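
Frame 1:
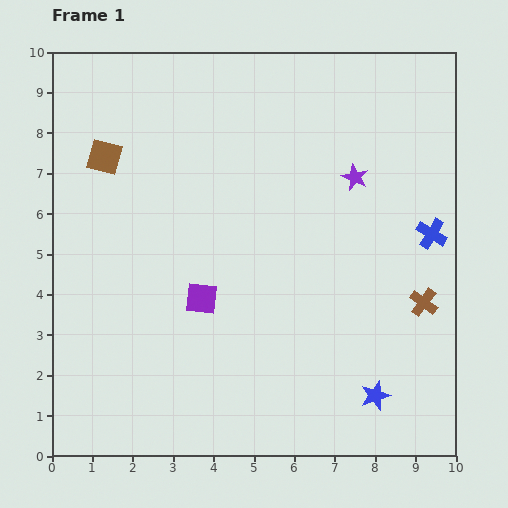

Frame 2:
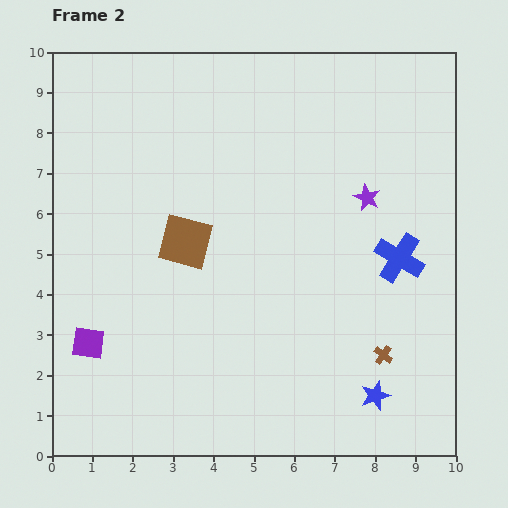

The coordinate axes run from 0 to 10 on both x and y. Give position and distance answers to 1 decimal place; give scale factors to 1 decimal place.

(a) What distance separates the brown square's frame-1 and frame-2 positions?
2.9

The brown square moved from (1.3, 7.4) to (3.3, 5.3), a distance of √(2.0² + 2.1²) ≈ 2.9.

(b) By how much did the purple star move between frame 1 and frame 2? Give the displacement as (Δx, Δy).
(0.3, -0.5)

The purple star was at (7.5, 6.9) in frame 1 and (7.8, 6.4) in frame 2.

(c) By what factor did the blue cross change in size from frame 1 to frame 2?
1.6×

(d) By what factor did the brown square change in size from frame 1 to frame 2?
1.5×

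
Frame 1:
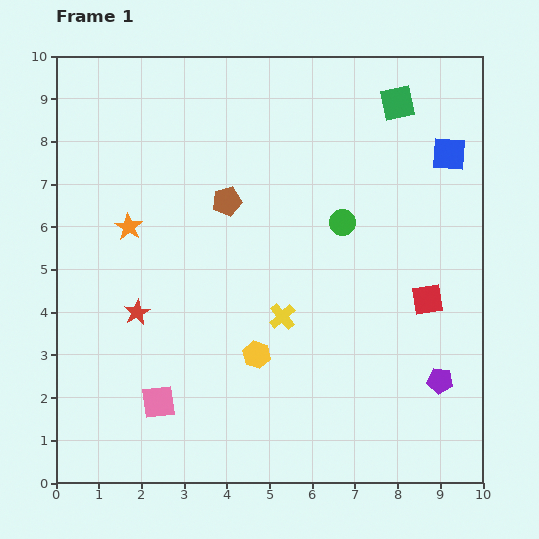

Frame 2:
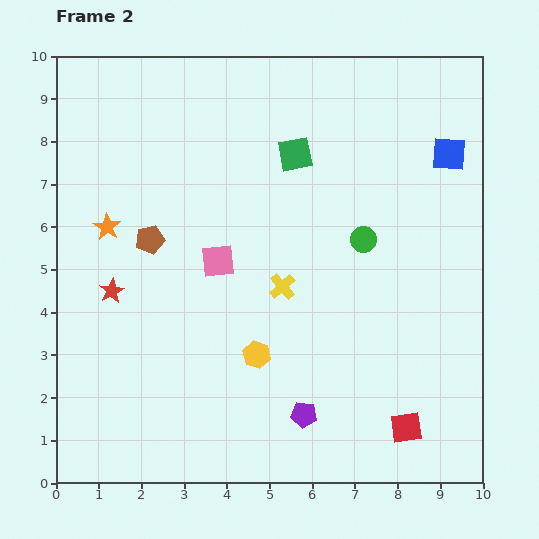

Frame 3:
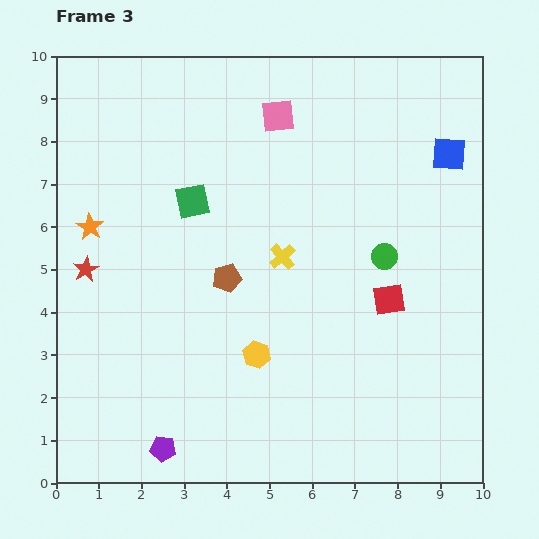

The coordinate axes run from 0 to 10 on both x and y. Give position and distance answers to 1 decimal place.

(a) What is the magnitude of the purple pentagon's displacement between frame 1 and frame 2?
3.3

The purple pentagon moved from (9.0, 2.4) to (5.8, 1.6), a distance of √(3.2² + 0.8²) ≈ 3.3.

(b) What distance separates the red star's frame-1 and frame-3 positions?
1.6

The red star moved from (1.9, 4.0) to (0.7, 5.0), a distance of √(1.2² + 1.0²) ≈ 1.6.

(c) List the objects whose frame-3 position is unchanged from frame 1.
the yellow hexagon, the blue square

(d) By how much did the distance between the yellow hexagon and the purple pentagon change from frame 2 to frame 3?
+1.3

Distance in frame 2: 1.8. Distance in frame 3: 3.1.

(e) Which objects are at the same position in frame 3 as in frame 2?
the yellow hexagon, the blue square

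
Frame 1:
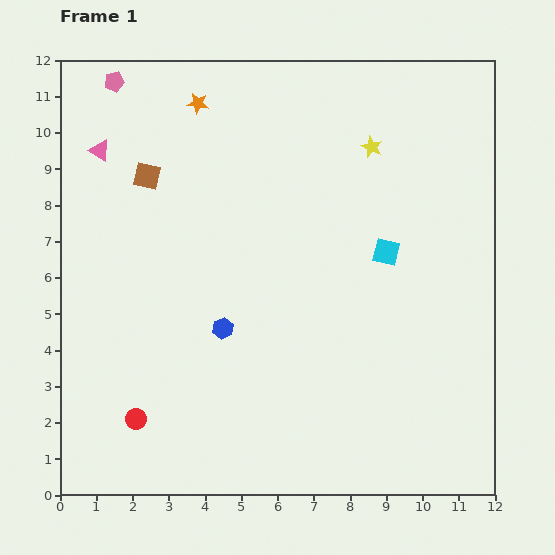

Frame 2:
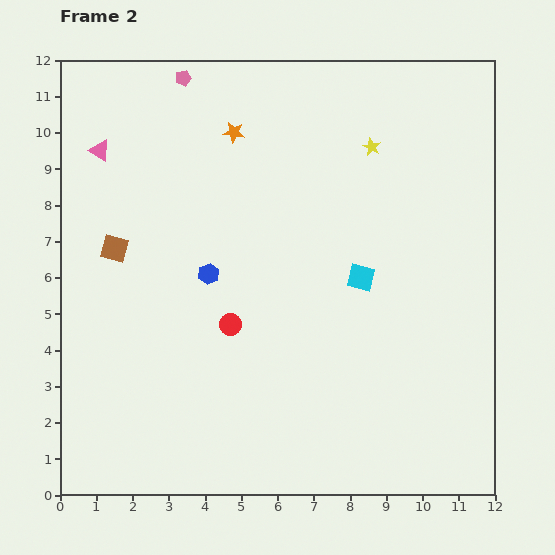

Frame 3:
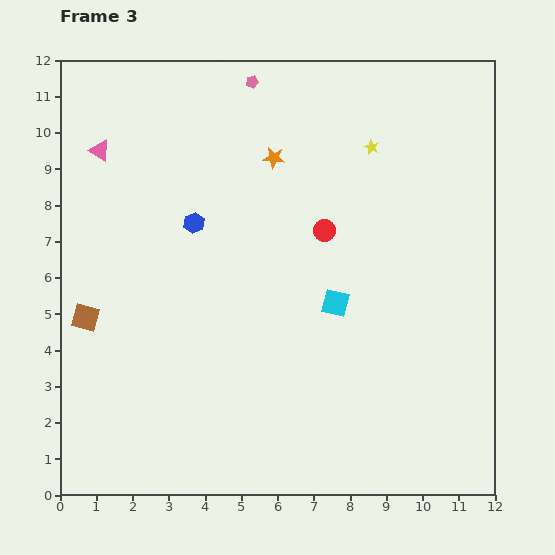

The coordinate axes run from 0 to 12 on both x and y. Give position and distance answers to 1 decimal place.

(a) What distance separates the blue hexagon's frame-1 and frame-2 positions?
1.6

The blue hexagon moved from (4.5, 4.6) to (4.1, 6.1), a distance of √(0.4² + 1.5²) ≈ 1.6.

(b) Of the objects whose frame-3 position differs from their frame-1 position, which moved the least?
the cyan square

(moved 2.0)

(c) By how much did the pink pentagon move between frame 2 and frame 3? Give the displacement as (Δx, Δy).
(1.9, -0.1)

The pink pentagon was at (3.4, 11.5) in frame 2 and (5.3, 11.4) in frame 3.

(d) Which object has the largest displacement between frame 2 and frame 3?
the red circle

(moved 3.7; next 2.1)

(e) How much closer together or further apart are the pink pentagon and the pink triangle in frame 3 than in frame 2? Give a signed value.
+1.6

Distance in frame 2: 3.0. Distance in frame 3: 4.6.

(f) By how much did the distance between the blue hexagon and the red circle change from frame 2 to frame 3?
+2.1

Distance in frame 2: 1.5. Distance in frame 3: 3.6.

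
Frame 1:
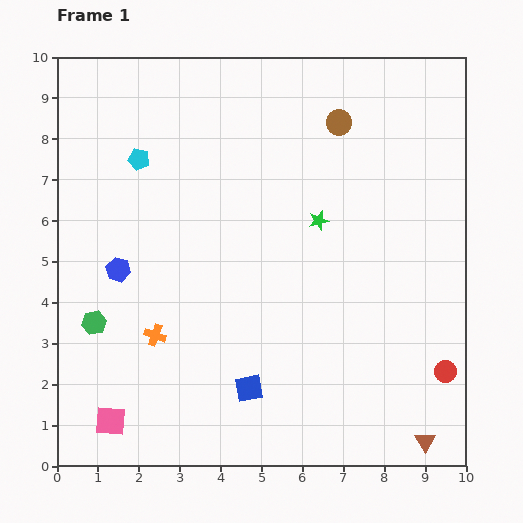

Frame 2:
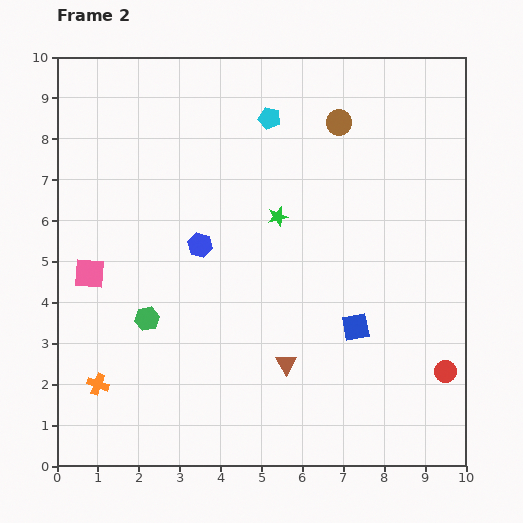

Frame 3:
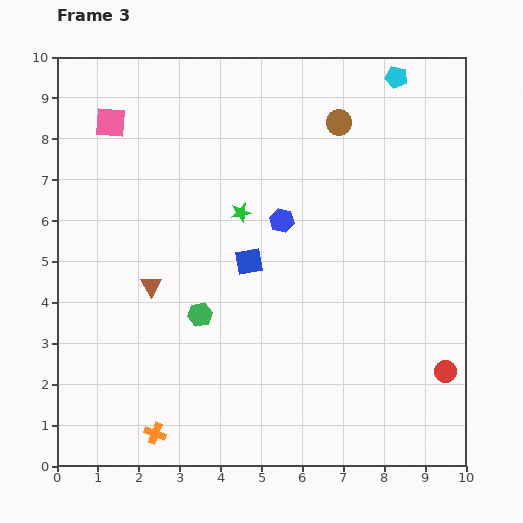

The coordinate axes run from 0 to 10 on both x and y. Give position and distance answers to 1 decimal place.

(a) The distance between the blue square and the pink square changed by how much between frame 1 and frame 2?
+3.1

Distance in frame 1: 3.5. Distance in frame 2: 6.6.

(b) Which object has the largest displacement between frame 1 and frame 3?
the brown triangle

(moved 7.7; next 7.3)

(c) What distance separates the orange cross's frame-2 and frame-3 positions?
1.8

The orange cross moved from (1.0, 2.0) to (2.4, 0.8), a distance of √(1.4² + 1.2²) ≈ 1.8.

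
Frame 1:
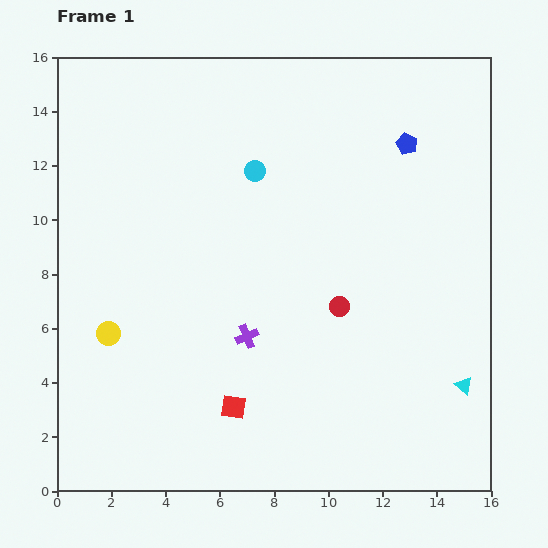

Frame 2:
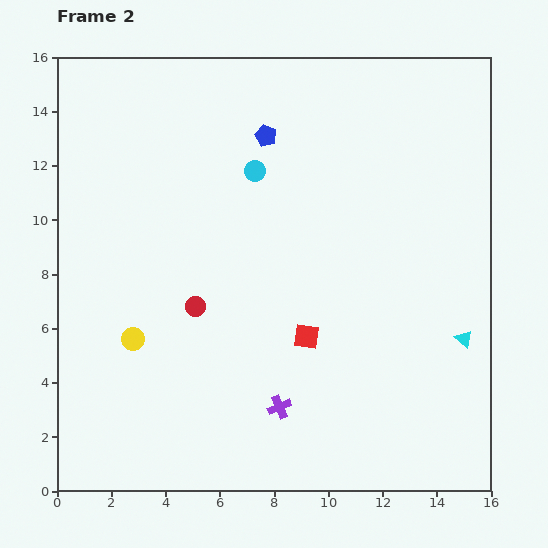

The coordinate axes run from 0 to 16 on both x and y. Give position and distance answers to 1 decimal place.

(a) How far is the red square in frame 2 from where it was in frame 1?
3.7

The red square moved from (6.5, 3.1) to (9.2, 5.7), a distance of √(2.7² + 2.6²) ≈ 3.7.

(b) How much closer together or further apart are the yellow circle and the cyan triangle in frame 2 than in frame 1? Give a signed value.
-1.0

Distance in frame 1: 13.2. Distance in frame 2: 12.2.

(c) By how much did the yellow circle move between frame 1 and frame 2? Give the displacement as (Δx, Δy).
(0.9, -0.2)

The yellow circle was at (1.9, 5.8) in frame 1 and (2.8, 5.6) in frame 2.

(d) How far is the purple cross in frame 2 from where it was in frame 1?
2.9

The purple cross moved from (7.0, 5.7) to (8.2, 3.1), a distance of √(1.2² + 2.6²) ≈ 2.9.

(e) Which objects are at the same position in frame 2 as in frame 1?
the cyan circle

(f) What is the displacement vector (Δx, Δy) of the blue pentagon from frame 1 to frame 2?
(-5.2, 0.3)

The blue pentagon was at (12.9, 12.8) in frame 1 and (7.7, 13.1) in frame 2.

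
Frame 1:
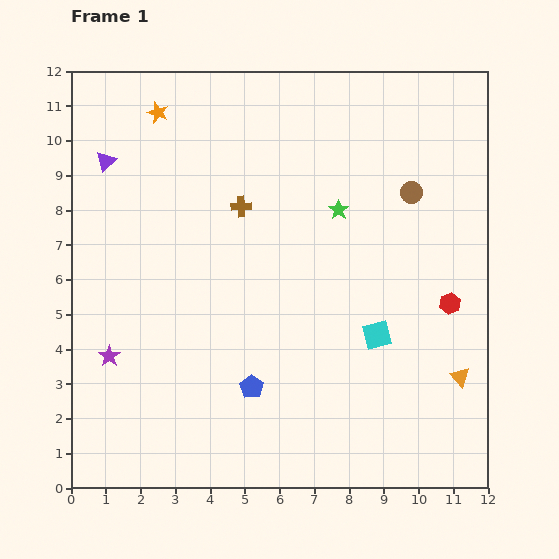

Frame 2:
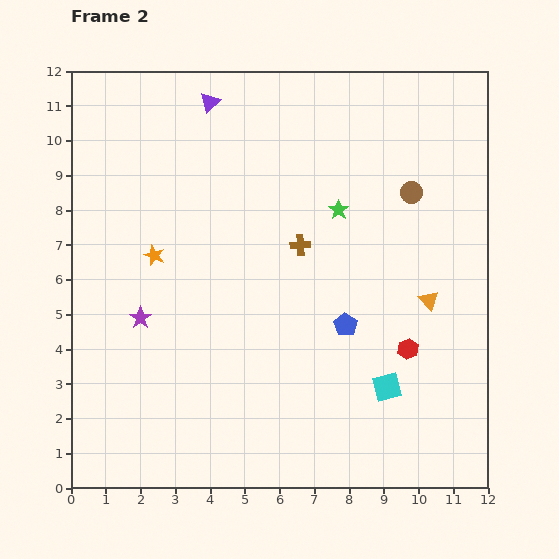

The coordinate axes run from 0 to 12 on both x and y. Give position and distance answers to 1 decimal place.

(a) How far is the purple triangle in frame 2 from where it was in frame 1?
3.4

The purple triangle moved from (1.0, 9.4) to (4.0, 11.1), a distance of √(3.0² + 1.7²) ≈ 3.4.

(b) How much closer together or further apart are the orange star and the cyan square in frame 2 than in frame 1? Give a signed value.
-1.3

Distance in frame 1: 9.0. Distance in frame 2: 7.7.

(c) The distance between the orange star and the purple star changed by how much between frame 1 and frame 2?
-5.3

Distance in frame 1: 7.1. Distance in frame 2: 1.8.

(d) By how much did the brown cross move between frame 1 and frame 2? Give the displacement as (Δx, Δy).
(1.7, -1.1)

The brown cross was at (4.9, 8.1) in frame 1 and (6.6, 7.0) in frame 2.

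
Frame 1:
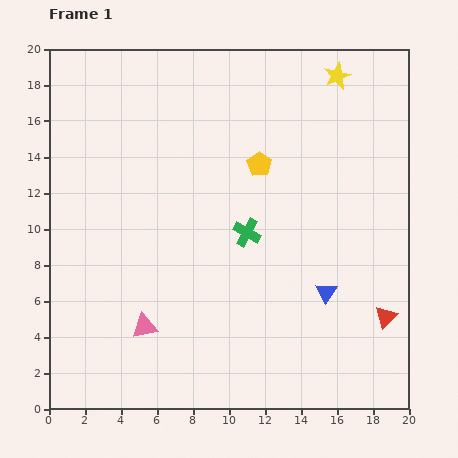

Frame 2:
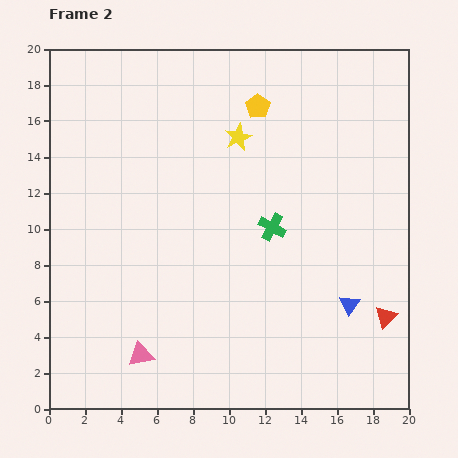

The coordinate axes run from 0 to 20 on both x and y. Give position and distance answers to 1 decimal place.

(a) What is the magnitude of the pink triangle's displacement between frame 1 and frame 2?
1.6

The pink triangle moved from (5.3, 4.6) to (5.1, 3.0), a distance of √(0.2² + 1.6²) ≈ 1.6.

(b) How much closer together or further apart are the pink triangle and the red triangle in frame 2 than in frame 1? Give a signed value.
+0.4

Distance in frame 1: 13.4. Distance in frame 2: 13.8.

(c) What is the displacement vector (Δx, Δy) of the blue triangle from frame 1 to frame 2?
(1.3, -0.7)

The blue triangle was at (15.4, 6.5) in frame 1 and (16.7, 5.8) in frame 2.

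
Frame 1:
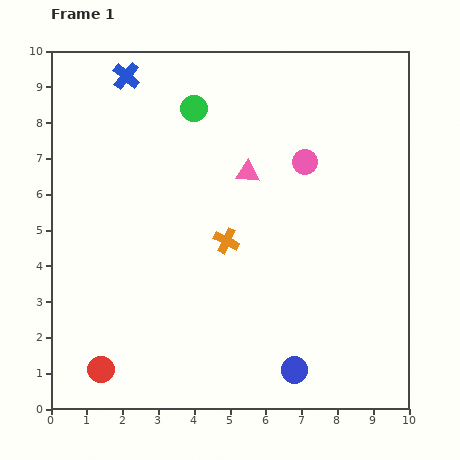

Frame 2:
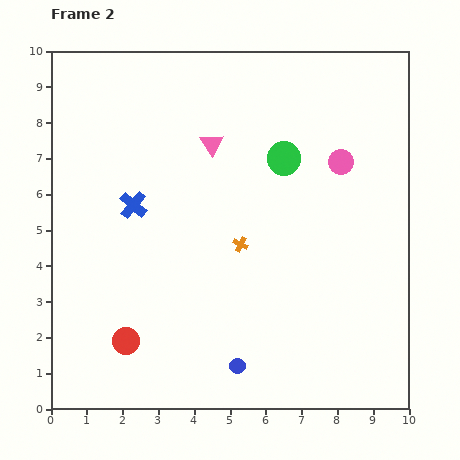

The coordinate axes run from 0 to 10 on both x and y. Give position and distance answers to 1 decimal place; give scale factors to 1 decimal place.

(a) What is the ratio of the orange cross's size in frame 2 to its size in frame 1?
0.6×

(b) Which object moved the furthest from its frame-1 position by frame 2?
the blue cross

(moved 3.6; next 2.9)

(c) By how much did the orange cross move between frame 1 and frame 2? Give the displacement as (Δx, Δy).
(0.4, -0.1)

The orange cross was at (4.9, 4.7) in frame 1 and (5.3, 4.6) in frame 2.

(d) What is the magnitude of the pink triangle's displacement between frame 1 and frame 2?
1.3

The pink triangle moved from (5.5, 6.6) to (4.5, 7.4), a distance of √(1.0² + 0.8²) ≈ 1.3.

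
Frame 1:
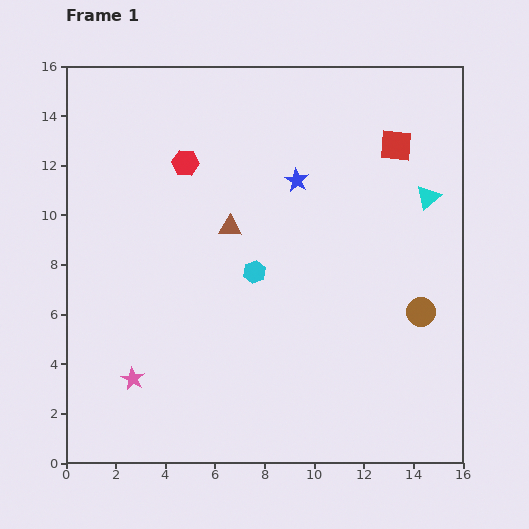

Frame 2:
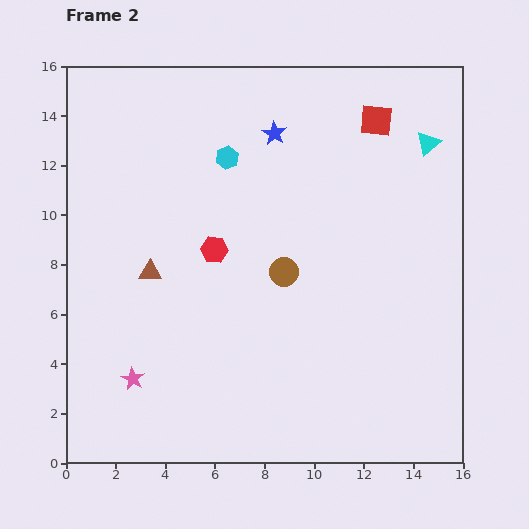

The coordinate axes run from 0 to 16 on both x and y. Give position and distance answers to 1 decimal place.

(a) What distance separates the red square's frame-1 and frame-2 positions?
1.3

The red square moved from (13.3, 12.8) to (12.5, 13.8), a distance of √(0.8² + 1.0²) ≈ 1.3.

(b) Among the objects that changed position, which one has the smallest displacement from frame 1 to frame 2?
the red square

(moved 1.3)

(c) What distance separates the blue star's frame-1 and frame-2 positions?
2.1

The blue star moved from (9.3, 11.4) to (8.4, 13.3), a distance of √(0.9² + 1.9²) ≈ 2.1.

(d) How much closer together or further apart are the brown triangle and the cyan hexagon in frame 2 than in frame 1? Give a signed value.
+3.4

Distance in frame 1: 2.1. Distance in frame 2: 5.5.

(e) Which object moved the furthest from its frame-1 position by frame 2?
the brown circle

(moved 5.7; next 4.7)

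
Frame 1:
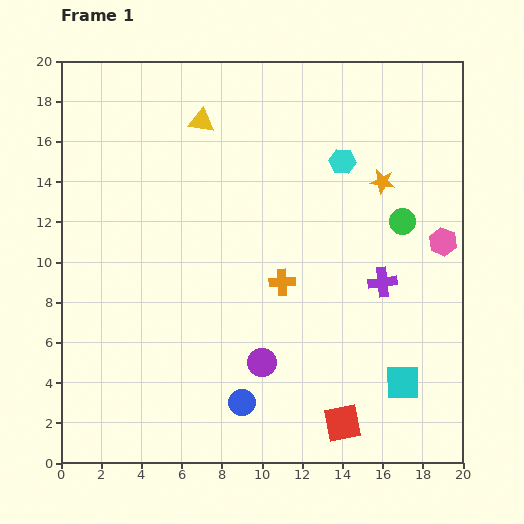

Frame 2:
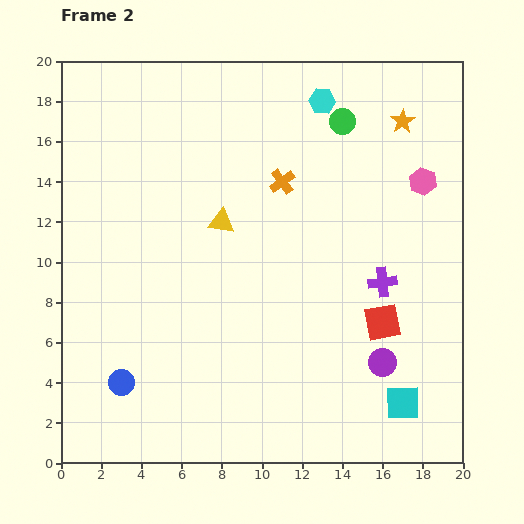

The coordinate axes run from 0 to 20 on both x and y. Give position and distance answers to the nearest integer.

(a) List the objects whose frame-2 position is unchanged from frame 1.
the purple cross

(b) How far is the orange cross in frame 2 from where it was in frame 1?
5

The orange cross moved from (11, 9) to (11, 14), a distance of √(0² + 5²) ≈ 5.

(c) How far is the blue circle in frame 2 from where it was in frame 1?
6

The blue circle moved from (9, 3) to (3, 4), a distance of √(6² + 1²) ≈ 6.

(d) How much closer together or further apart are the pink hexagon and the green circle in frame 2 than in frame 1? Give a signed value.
+3

Distance in frame 1: 2. Distance in frame 2: 5.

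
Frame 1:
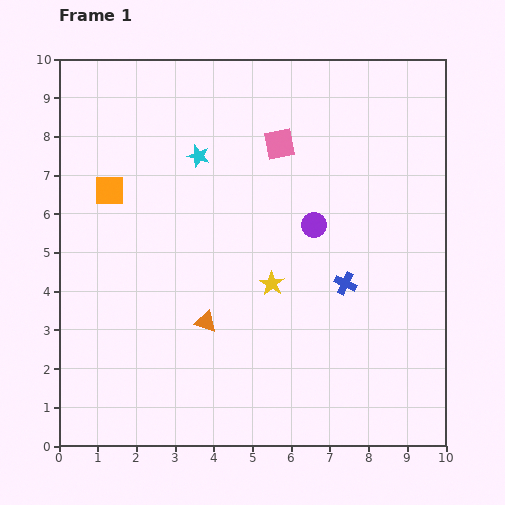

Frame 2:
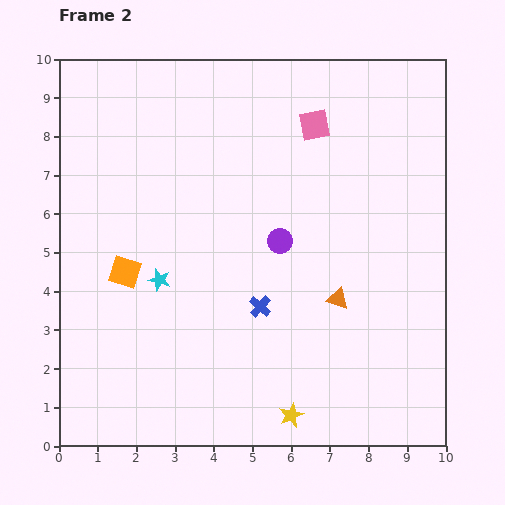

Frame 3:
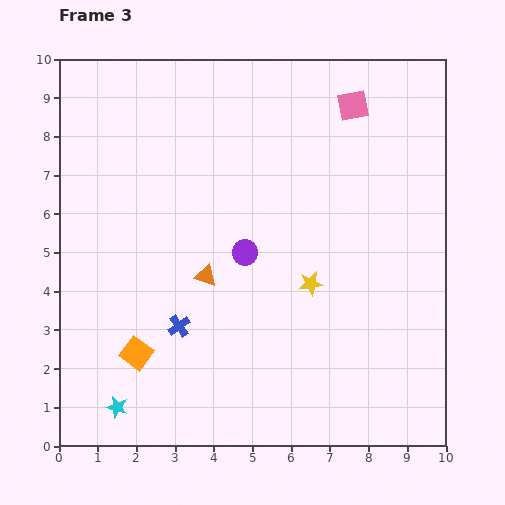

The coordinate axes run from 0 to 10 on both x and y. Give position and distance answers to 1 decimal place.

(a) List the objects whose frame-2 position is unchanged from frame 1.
none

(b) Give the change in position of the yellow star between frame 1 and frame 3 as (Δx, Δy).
(1.0, 0.0)

The yellow star was at (5.5, 4.2) in frame 1 and (6.5, 4.2) in frame 3.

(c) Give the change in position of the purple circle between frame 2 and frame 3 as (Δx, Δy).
(-0.9, -0.3)

The purple circle was at (5.7, 5.3) in frame 2 and (4.8, 5.0) in frame 3.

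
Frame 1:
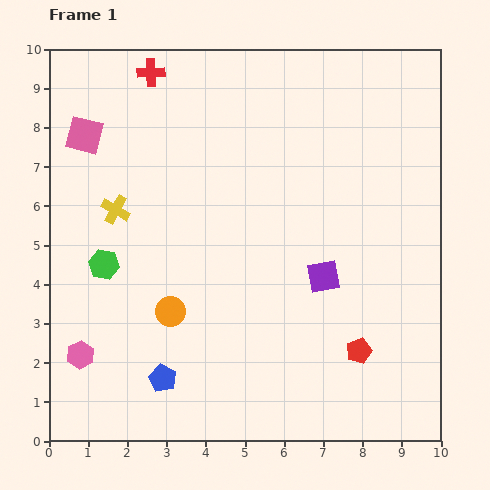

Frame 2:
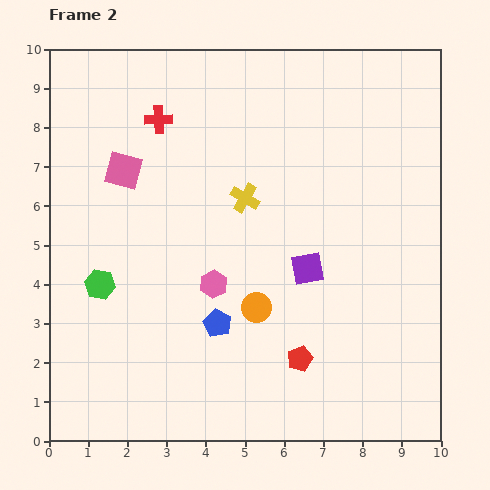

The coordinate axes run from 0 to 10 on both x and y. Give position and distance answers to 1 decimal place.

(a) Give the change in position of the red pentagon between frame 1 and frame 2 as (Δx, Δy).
(-1.5, -0.2)

The red pentagon was at (7.9, 2.3) in frame 1 and (6.4, 2.1) in frame 2.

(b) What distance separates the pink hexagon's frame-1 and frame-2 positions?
3.8

The pink hexagon moved from (0.8, 2.2) to (4.2, 4.0), a distance of √(3.4² + 1.8²) ≈ 3.8.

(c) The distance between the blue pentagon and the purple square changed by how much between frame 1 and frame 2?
-2.2

Distance in frame 1: 4.9. Distance in frame 2: 2.7.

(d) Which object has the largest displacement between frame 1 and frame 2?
the pink hexagon

(moved 3.8; next 3.3)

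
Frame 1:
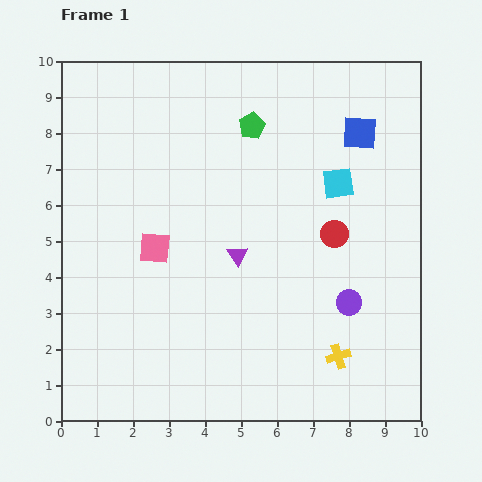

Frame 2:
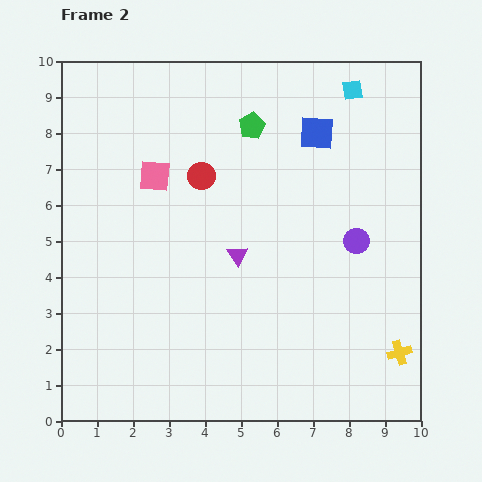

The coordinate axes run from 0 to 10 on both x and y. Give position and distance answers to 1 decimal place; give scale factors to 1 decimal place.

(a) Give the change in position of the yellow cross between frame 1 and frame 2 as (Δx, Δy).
(1.7, 0.1)

The yellow cross was at (7.7, 1.8) in frame 1 and (9.4, 1.9) in frame 2.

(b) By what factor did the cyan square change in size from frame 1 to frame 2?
0.6×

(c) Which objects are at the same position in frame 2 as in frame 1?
the purple triangle, the green pentagon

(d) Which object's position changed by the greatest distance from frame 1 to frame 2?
the red circle

(moved 4.0; next 2.6)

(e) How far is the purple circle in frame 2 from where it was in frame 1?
1.7

The purple circle moved from (8.0, 3.3) to (8.2, 5.0), a distance of √(0.2² + 1.7²) ≈ 1.7.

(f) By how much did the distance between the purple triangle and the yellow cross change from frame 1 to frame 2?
+1.2

Distance in frame 1: 4.0. Distance in frame 2: 5.2.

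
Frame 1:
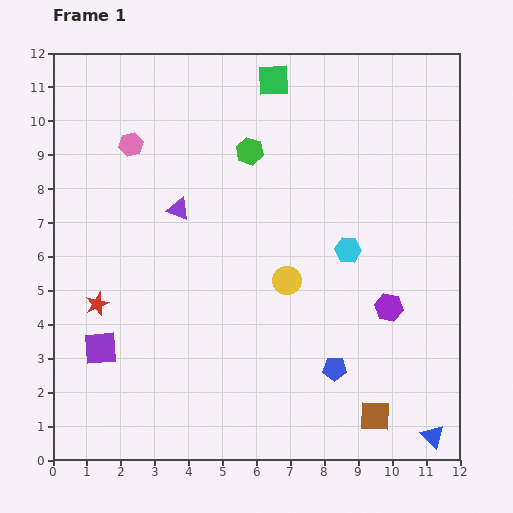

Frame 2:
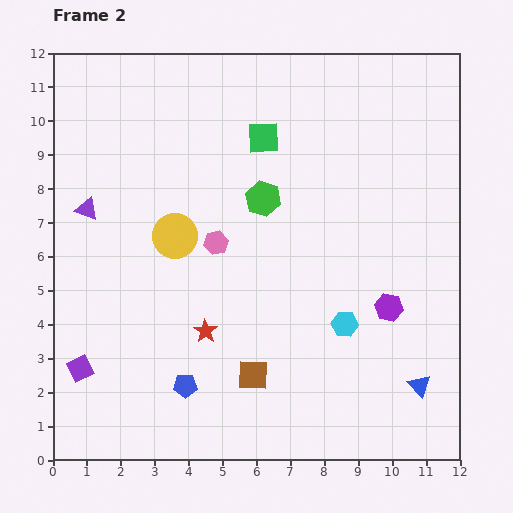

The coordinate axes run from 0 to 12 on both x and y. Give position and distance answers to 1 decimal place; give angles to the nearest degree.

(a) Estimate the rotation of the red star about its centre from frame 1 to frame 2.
16° counter-clockwise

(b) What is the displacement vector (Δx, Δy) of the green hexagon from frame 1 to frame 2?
(0.4, -1.4)

The green hexagon was at (5.8, 9.1) in frame 1 and (6.2, 7.7) in frame 2.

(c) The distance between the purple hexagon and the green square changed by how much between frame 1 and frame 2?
-1.3

Distance in frame 1: 7.5. Distance in frame 2: 6.2.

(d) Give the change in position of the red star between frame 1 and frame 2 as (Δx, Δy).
(3.2, -0.8)

The red star was at (1.3, 4.6) in frame 1 and (4.5, 3.8) in frame 2.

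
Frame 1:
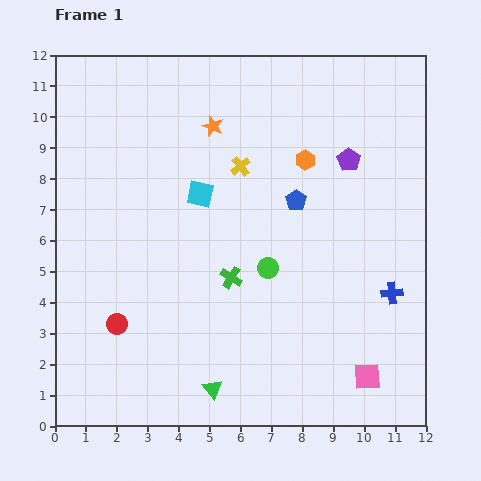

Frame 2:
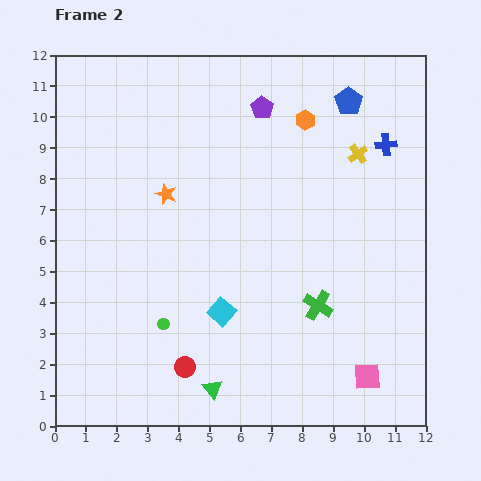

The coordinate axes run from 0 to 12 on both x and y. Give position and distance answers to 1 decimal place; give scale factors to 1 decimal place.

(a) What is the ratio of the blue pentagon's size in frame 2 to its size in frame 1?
1.3×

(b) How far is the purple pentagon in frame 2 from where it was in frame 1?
3.3

The purple pentagon moved from (9.5, 8.6) to (6.7, 10.3), a distance of √(2.8² + 1.7²) ≈ 3.3.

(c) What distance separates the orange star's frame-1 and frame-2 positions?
2.7

The orange star moved from (5.1, 9.7) to (3.6, 7.5), a distance of √(1.5² + 2.2²) ≈ 2.7.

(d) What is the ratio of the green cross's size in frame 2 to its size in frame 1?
1.3×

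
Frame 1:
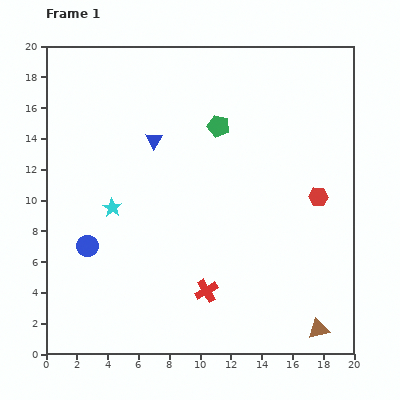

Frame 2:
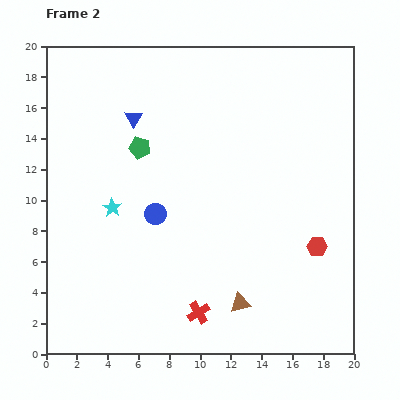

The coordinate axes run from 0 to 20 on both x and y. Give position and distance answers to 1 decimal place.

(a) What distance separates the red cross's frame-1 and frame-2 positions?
1.5

The red cross moved from (10.4, 4.1) to (9.9, 2.7), a distance of √(0.5² + 1.4²) ≈ 1.5.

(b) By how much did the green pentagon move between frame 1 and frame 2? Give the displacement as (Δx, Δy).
(-5.1, -1.4)

The green pentagon was at (11.2, 14.8) in frame 1 and (6.1, 13.4) in frame 2.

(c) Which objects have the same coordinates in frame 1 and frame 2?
the cyan star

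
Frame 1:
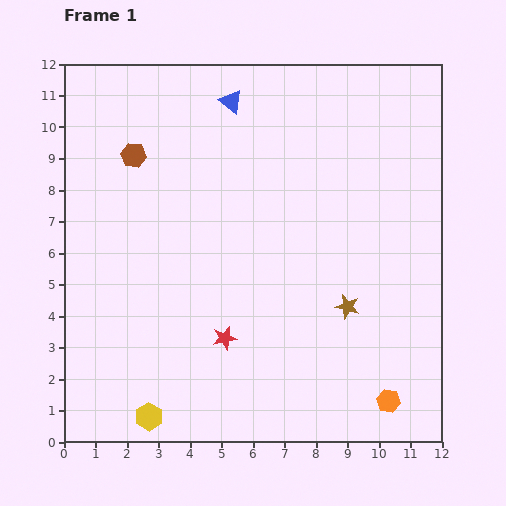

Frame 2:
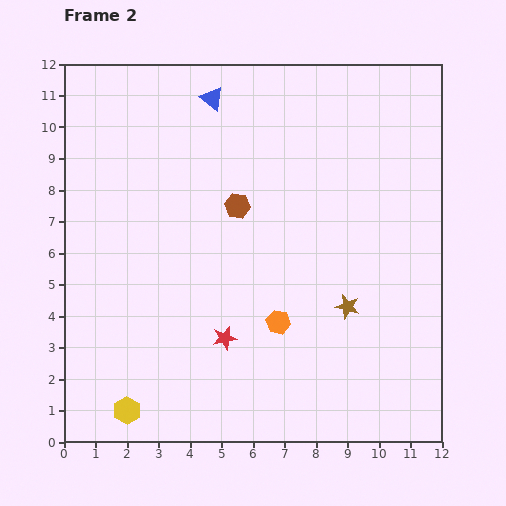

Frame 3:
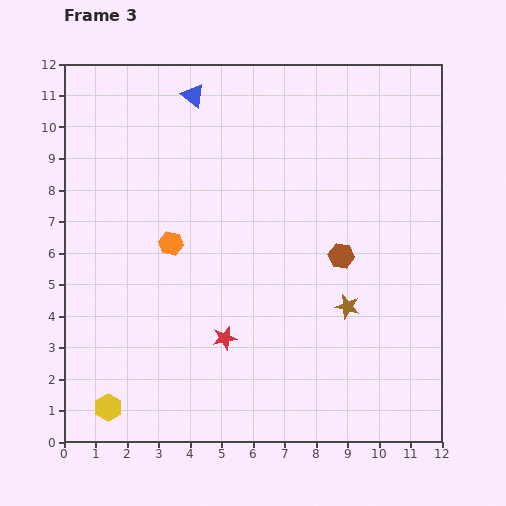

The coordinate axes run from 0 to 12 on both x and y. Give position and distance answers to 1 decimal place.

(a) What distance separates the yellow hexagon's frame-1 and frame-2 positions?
0.7

The yellow hexagon moved from (2.7, 0.8) to (2.0, 1.0), a distance of √(0.7² + 0.2²) ≈ 0.7.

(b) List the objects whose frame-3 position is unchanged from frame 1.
the brown star, the red star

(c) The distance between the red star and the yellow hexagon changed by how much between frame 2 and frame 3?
+0.4

Distance in frame 2: 3.9. Distance in frame 3: 4.3.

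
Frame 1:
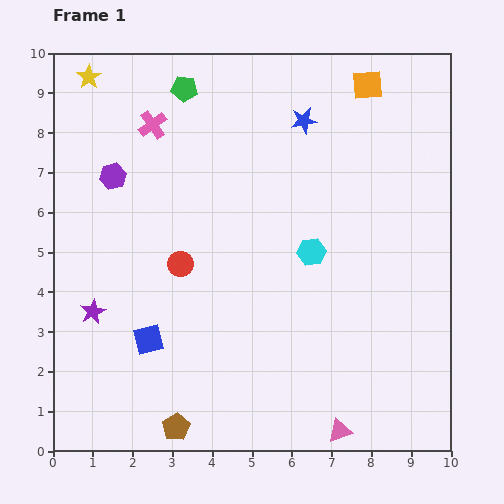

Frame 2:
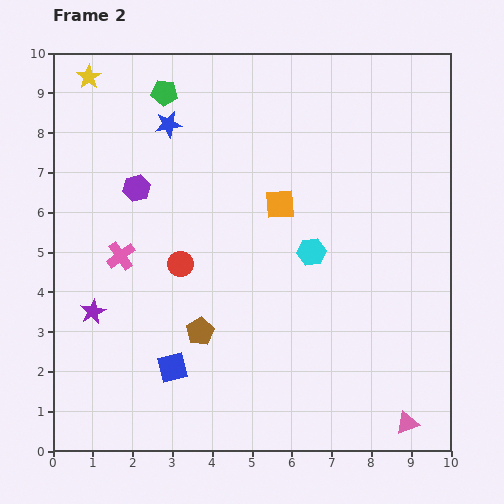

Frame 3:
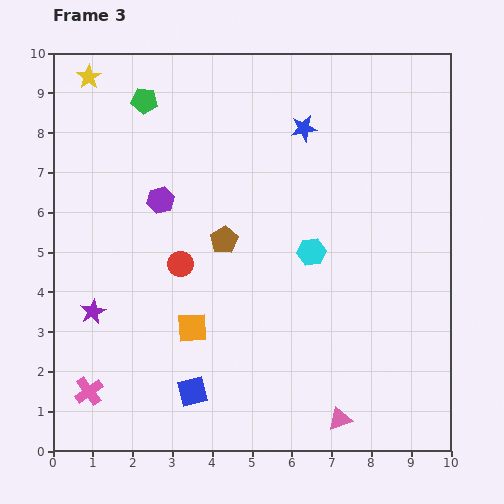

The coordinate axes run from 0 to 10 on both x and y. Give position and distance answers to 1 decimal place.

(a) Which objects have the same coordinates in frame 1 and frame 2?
the red circle, the yellow star, the purple star, the cyan hexagon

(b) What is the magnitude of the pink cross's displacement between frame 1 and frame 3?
6.9

The pink cross moved from (2.5, 8.2) to (0.9, 1.5), a distance of √(1.6² + 6.7²) ≈ 6.9.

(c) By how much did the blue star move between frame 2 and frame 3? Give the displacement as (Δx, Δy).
(3.4, -0.1)

The blue star was at (2.9, 8.2) in frame 2 and (6.3, 8.1) in frame 3.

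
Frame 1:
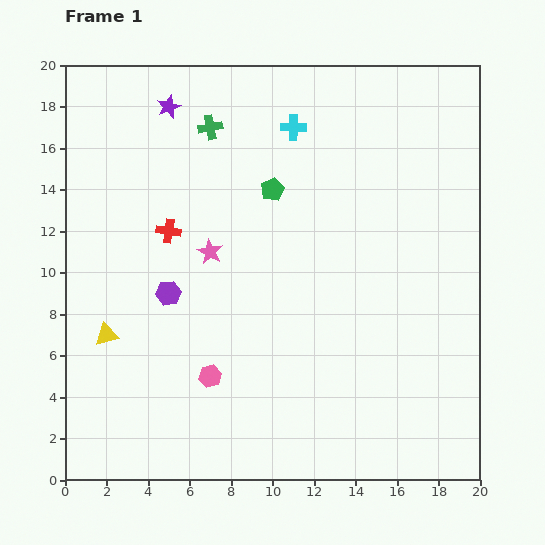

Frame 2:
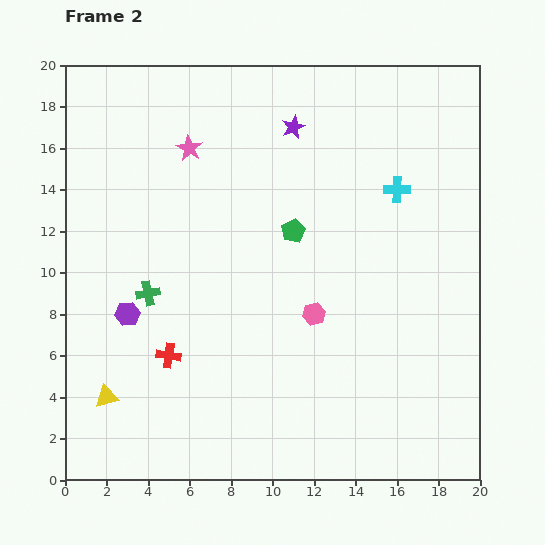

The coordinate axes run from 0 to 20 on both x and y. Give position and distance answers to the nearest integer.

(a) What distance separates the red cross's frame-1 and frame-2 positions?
6

The red cross moved from (5, 12) to (5, 6), a distance of √(0² + 6²) ≈ 6.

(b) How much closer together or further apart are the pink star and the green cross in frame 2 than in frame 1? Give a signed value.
+1

Distance in frame 1: 6. Distance in frame 2: 7.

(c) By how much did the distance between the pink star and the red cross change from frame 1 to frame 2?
+8

Distance in frame 1: 2. Distance in frame 2: 10.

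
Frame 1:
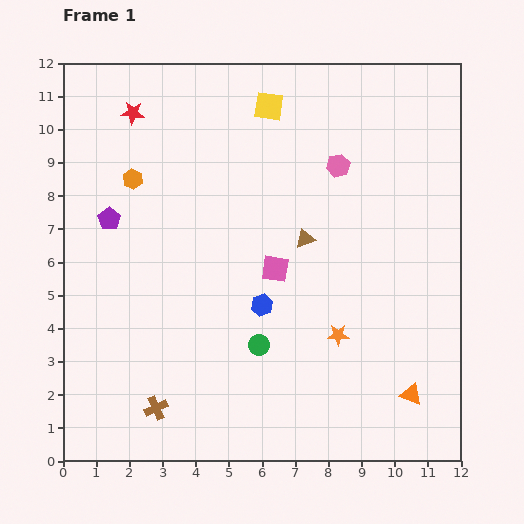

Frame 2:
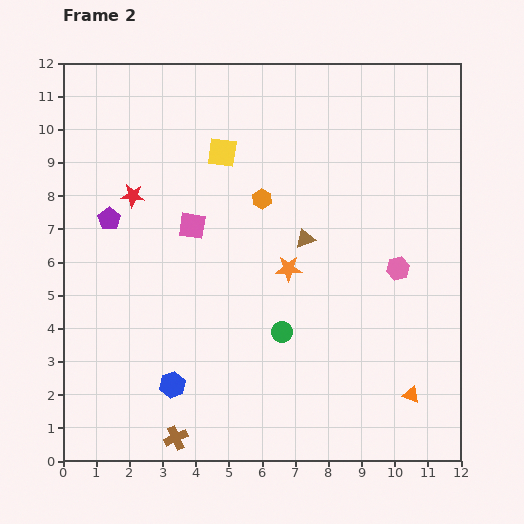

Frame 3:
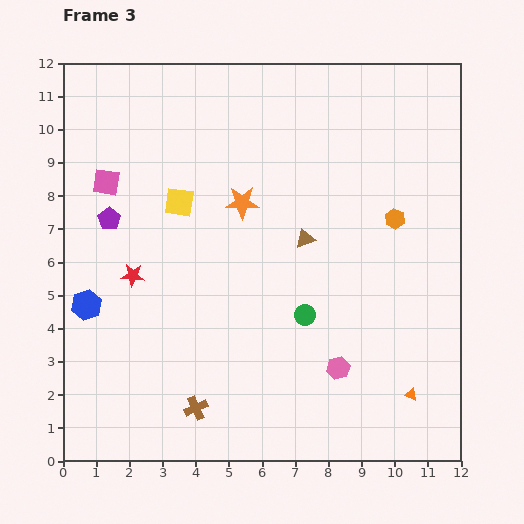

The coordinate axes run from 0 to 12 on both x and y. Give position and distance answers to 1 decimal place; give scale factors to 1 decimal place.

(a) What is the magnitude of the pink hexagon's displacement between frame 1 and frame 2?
3.6

The pink hexagon moved from (8.3, 8.9) to (10.1, 5.8), a distance of √(1.8² + 3.1²) ≈ 3.6.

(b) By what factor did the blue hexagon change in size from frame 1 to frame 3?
1.4×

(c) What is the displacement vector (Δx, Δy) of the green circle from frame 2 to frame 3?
(0.7, 0.5)

The green circle was at (6.6, 3.9) in frame 2 and (7.3, 4.4) in frame 3.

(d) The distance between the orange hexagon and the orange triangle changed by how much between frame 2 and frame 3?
-2.1

Distance in frame 2: 7.4. Distance in frame 3: 5.3.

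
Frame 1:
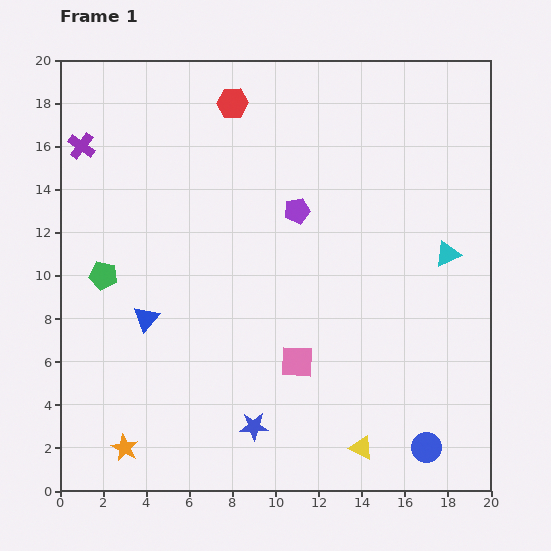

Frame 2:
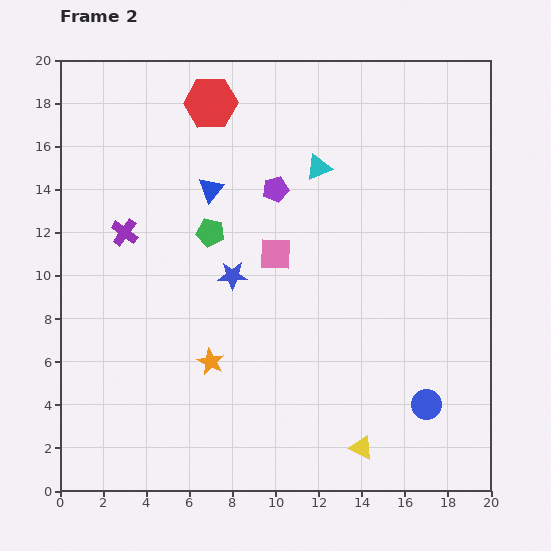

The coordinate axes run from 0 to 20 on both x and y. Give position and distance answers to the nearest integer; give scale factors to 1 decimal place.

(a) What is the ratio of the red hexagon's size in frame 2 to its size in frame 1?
1.7×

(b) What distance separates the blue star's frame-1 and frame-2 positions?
7

The blue star moved from (9, 3) to (8, 10), a distance of √(1² + 7²) ≈ 7.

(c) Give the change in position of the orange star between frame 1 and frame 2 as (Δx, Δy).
(4, 4)

The orange star was at (3, 2) in frame 1 and (7, 6) in frame 2.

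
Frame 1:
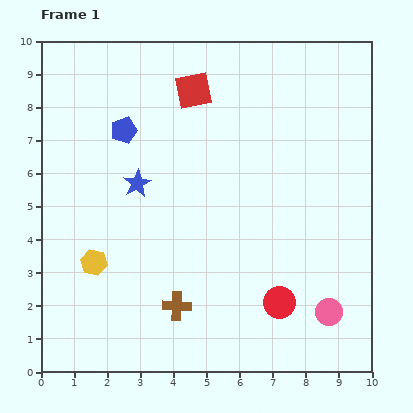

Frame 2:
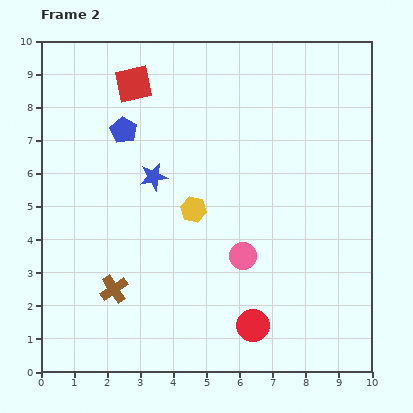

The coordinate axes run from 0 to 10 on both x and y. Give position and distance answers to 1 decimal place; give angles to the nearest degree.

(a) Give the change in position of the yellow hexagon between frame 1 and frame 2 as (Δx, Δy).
(3.0, 1.6)

The yellow hexagon was at (1.6, 3.3) in frame 1 and (4.6, 4.9) in frame 2.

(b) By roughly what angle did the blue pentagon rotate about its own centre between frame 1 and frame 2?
25° counter-clockwise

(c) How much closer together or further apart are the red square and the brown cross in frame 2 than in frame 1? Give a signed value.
-0.3

Distance in frame 1: 6.5. Distance in frame 2: 6.2.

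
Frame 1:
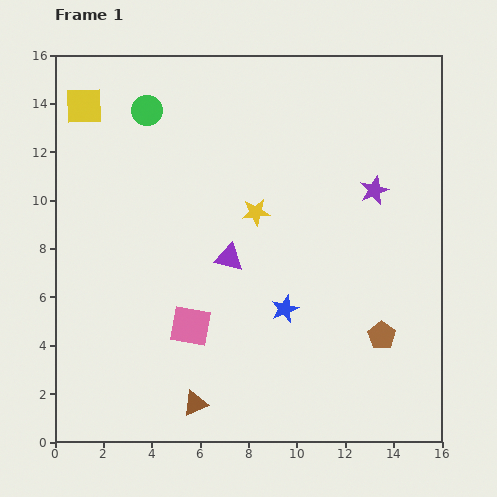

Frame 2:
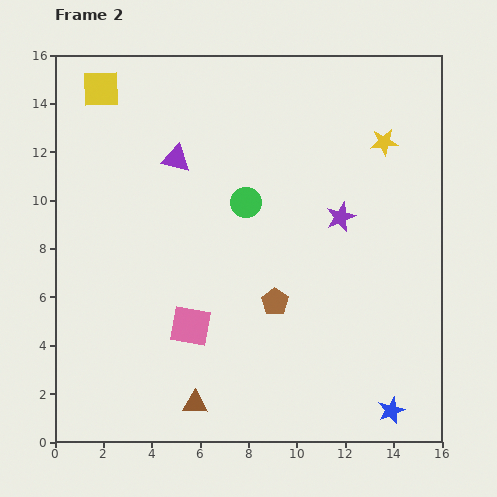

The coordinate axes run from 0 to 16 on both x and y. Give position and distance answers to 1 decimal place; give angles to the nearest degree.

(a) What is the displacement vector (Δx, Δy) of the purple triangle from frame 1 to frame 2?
(-2.2, 4.1)

The purple triangle was at (7.2, 7.6) in frame 1 and (5.0, 11.7) in frame 2.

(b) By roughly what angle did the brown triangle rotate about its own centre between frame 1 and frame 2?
25° clockwise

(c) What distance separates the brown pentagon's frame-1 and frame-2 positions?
4.6

The brown pentagon moved from (13.5, 4.4) to (9.1, 5.8), a distance of √(4.4² + 1.4²) ≈ 4.6.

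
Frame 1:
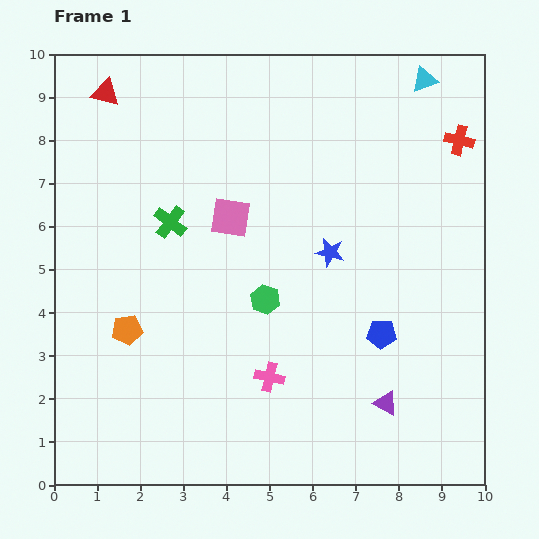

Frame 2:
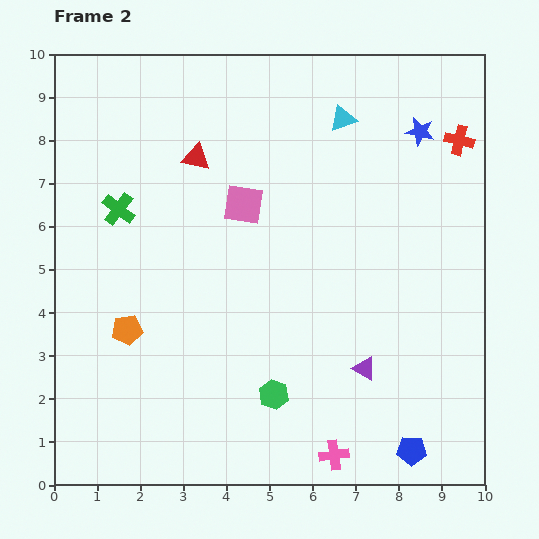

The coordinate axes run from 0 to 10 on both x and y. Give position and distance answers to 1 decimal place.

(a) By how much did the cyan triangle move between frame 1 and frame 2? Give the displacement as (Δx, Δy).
(-1.9, -0.9)

The cyan triangle was at (8.6, 9.4) in frame 1 and (6.7, 8.5) in frame 2.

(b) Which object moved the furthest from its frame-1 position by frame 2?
the blue star

(moved 3.5; next 2.8)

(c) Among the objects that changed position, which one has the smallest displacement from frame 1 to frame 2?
the pink square

(moved 0.4)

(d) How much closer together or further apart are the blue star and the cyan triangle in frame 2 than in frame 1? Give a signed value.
-2.8

Distance in frame 1: 4.6. Distance in frame 2: 1.8.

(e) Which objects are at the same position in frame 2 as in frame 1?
the red cross, the orange pentagon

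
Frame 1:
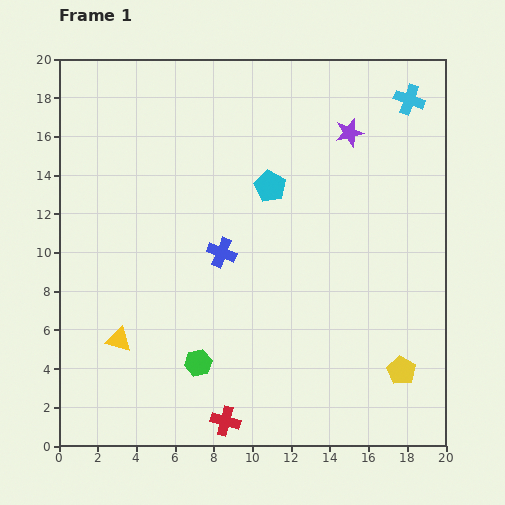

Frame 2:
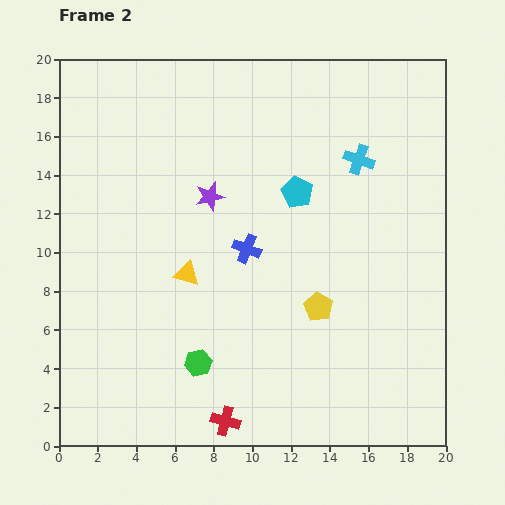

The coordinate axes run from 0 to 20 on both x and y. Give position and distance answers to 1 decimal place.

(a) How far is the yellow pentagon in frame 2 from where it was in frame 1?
5.4

The yellow pentagon moved from (17.7, 3.9) to (13.4, 7.2), a distance of √(4.3² + 3.3²) ≈ 5.4.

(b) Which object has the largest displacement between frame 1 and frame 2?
the purple star

(moved 7.9; next 5.4)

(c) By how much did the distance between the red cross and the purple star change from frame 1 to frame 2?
-4.6

Distance in frame 1: 16.2. Distance in frame 2: 11.6.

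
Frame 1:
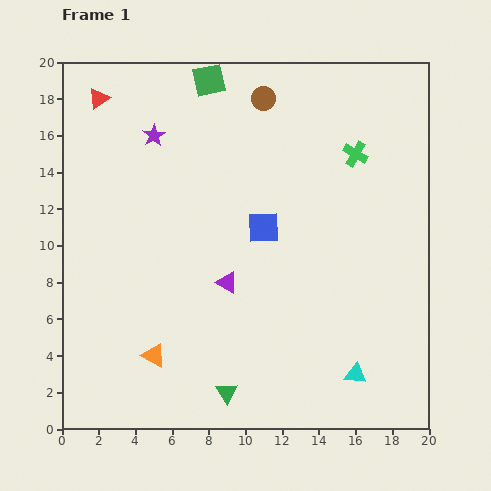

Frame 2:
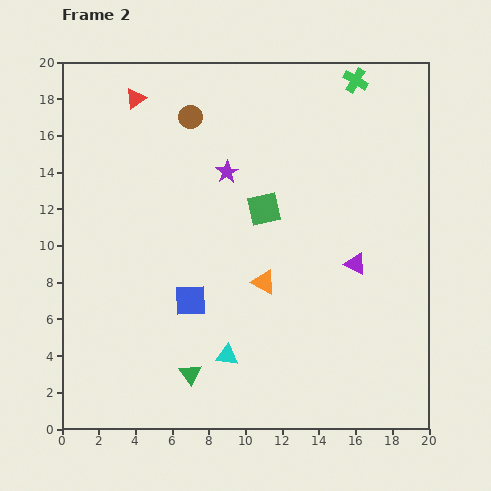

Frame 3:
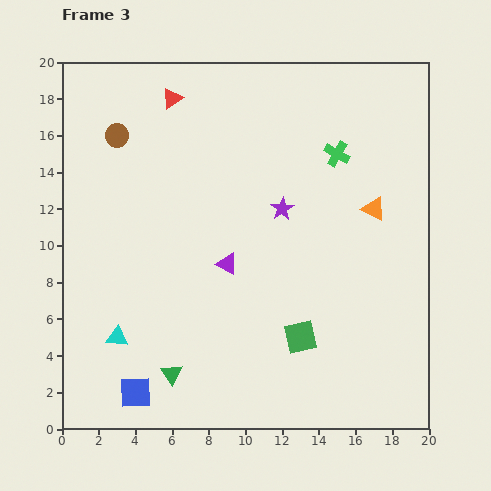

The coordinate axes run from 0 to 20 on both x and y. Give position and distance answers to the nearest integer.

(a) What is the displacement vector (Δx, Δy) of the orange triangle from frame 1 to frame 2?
(6, 4)

The orange triangle was at (5, 4) in frame 1 and (11, 8) in frame 2.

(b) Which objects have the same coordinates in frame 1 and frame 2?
none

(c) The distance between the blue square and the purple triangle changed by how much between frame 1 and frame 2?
+5

Distance in frame 1: 4. Distance in frame 2: 9.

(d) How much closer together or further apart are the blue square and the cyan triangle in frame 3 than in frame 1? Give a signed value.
-6

Distance in frame 1: 9. Distance in frame 3: 3.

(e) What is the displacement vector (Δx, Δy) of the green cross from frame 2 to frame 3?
(-1, -4)

The green cross was at (16, 19) in frame 2 and (15, 15) in frame 3.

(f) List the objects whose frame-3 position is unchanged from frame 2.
none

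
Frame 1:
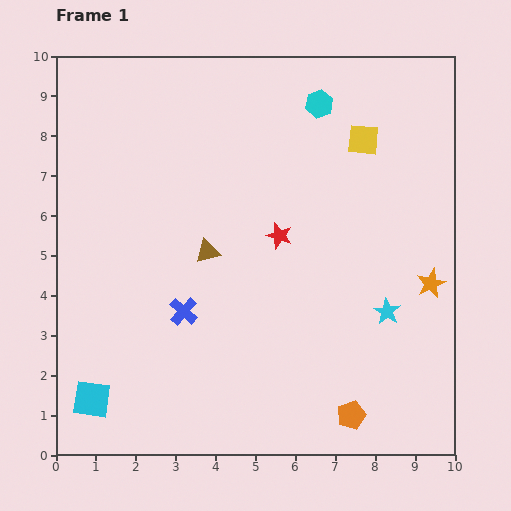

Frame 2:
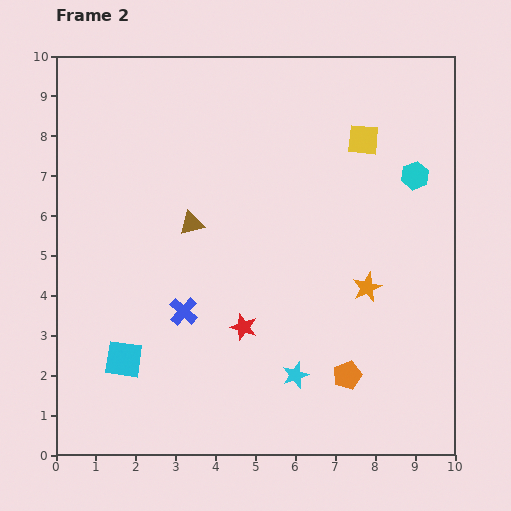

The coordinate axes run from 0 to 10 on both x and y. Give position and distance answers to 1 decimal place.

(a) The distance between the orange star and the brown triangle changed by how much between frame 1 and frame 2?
-1.0

Distance in frame 1: 5.7. Distance in frame 2: 4.7.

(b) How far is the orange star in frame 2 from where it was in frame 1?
1.6

The orange star moved from (9.4, 4.3) to (7.8, 4.2), a distance of √(1.6² + 0.1²) ≈ 1.6.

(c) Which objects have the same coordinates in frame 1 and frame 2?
the yellow square, the blue cross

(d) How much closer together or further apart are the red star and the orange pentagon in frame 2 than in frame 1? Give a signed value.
-1.9

Distance in frame 1: 4.8. Distance in frame 2: 2.9.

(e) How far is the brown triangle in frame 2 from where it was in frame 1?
0.8

The brown triangle moved from (3.8, 5.1) to (3.4, 5.8), a distance of √(0.4² + 0.7²) ≈ 0.8.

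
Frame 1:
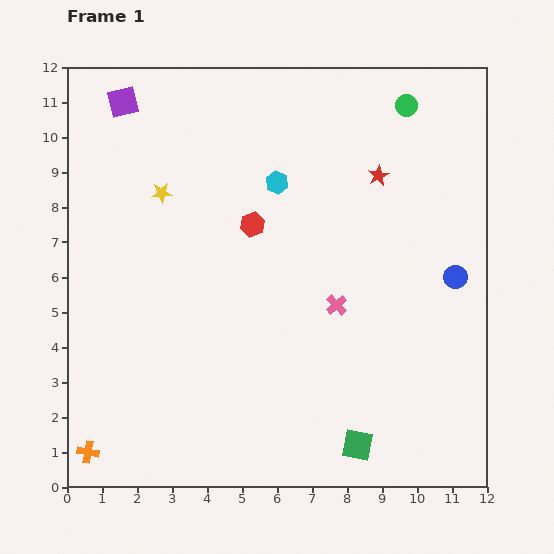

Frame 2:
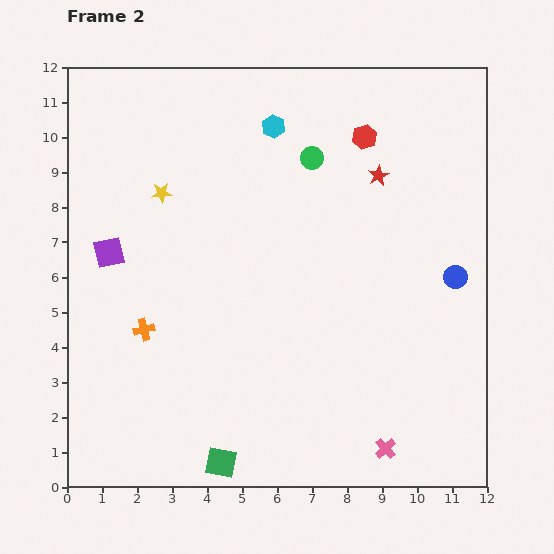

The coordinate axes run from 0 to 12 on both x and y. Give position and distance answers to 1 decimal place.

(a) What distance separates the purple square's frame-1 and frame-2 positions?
4.3

The purple square moved from (1.6, 11.0) to (1.2, 6.7), a distance of √(0.4² + 4.3²) ≈ 4.3.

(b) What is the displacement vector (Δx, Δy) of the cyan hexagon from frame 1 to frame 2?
(-0.1, 1.6)

The cyan hexagon was at (6.0, 8.7) in frame 1 and (5.9, 10.3) in frame 2.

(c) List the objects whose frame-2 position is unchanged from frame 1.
the blue circle, the red star, the yellow star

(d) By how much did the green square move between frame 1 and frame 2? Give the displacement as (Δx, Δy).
(-3.9, -0.5)

The green square was at (8.3, 1.2) in frame 1 and (4.4, 0.7) in frame 2.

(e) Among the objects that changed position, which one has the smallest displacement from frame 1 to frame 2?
the cyan hexagon

(moved 1.6)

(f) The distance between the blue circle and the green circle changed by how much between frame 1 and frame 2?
+0.2

Distance in frame 1: 5.1. Distance in frame 2: 5.3.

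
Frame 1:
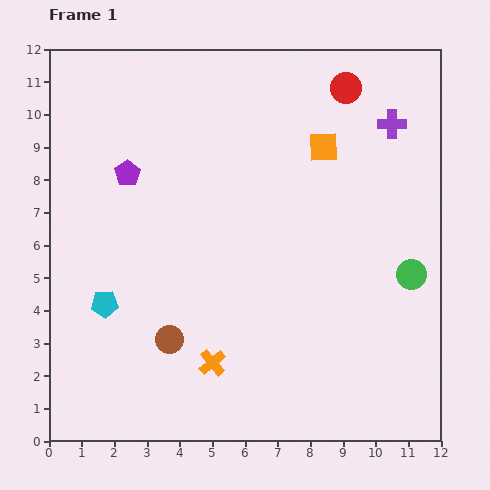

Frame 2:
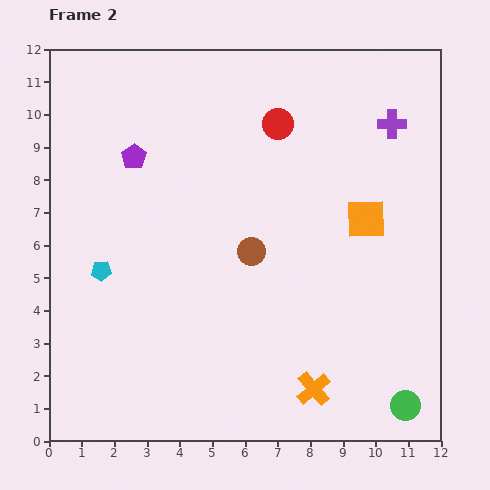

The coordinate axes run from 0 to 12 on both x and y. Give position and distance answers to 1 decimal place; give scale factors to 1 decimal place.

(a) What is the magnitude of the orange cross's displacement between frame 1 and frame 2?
3.2

The orange cross moved from (5.0, 2.4) to (8.1, 1.6), a distance of √(3.1² + 0.8²) ≈ 3.2.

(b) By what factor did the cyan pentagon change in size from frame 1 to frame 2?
0.8×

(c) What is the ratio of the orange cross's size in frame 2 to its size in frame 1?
1.3×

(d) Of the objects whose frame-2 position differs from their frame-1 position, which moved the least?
the purple pentagon

(moved 0.5)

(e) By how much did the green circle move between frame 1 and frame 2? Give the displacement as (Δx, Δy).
(-0.2, -4.0)

The green circle was at (11.1, 5.1) in frame 1 and (10.9, 1.1) in frame 2.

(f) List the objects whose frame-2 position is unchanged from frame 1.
the purple cross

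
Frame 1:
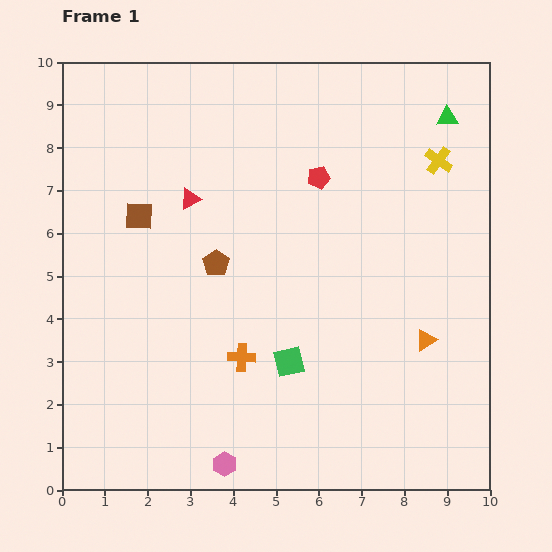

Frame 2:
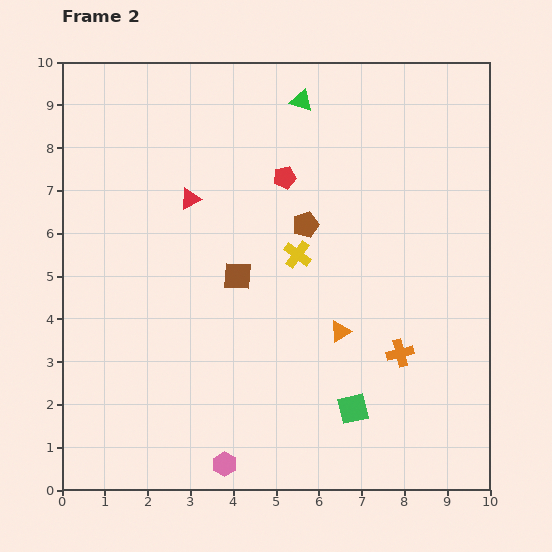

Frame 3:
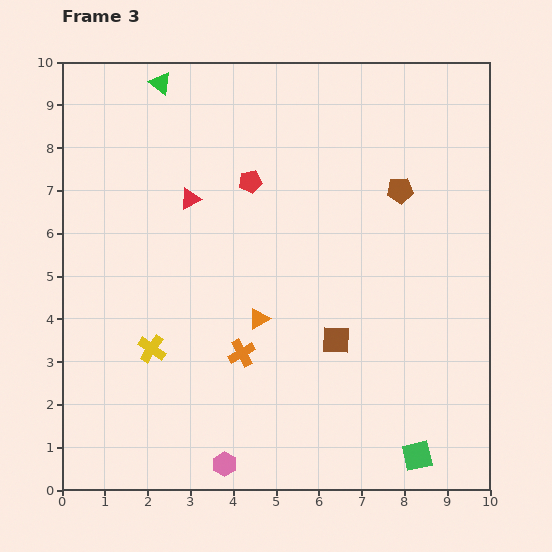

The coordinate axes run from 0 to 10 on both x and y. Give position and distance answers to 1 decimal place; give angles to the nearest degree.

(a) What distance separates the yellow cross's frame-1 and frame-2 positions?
4.0

The yellow cross moved from (8.8, 7.7) to (5.5, 5.5), a distance of √(3.3² + 2.2²) ≈ 4.0.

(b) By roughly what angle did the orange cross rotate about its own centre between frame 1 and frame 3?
31° counter-clockwise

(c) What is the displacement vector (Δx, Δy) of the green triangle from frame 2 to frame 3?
(-3.3, 0.4)

The green triangle was at (5.6, 9.1) in frame 2 and (2.3, 9.5) in frame 3.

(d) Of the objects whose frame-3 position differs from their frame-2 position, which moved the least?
the red pentagon

(moved 0.8)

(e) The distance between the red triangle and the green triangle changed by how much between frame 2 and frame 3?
-0.7

Distance in frame 2: 3.5. Distance in frame 3: 2.8.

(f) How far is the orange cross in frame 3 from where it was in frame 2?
3.7

The orange cross moved from (7.9, 3.2) to (4.2, 3.2), a distance of √(3.7² + 0.0²) ≈ 3.7.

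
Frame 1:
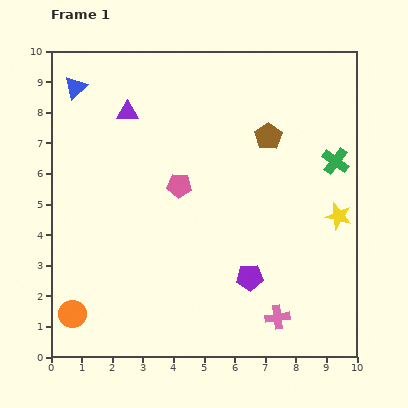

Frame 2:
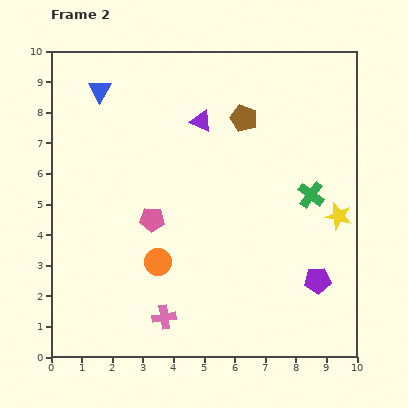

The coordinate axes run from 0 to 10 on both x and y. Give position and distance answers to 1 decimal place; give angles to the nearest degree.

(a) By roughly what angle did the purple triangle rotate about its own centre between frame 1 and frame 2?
24° clockwise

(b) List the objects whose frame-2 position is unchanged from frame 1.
the yellow star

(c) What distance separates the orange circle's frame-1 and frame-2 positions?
3.3

The orange circle moved from (0.7, 1.4) to (3.5, 3.1), a distance of √(2.8² + 1.7²) ≈ 3.3.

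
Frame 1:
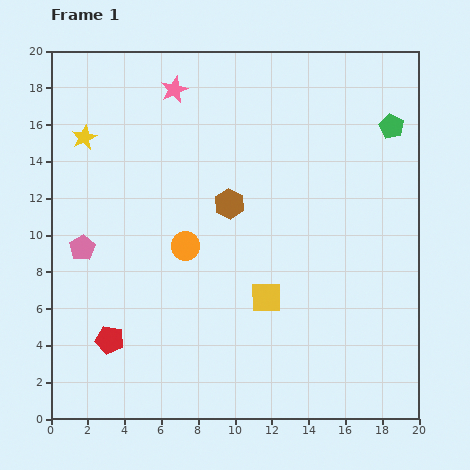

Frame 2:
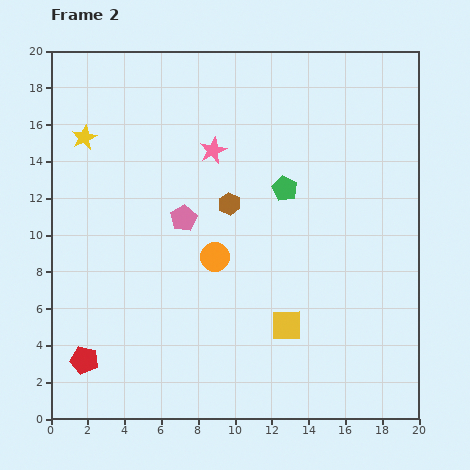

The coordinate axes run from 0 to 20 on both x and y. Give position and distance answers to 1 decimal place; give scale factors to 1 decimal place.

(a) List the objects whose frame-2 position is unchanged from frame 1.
the brown hexagon, the yellow star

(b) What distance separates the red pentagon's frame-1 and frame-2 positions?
1.8

The red pentagon moved from (3.2, 4.3) to (1.8, 3.2), a distance of √(1.4² + 1.1²) ≈ 1.8.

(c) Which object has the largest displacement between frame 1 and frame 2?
the green pentagon

(moved 6.7; next 5.7)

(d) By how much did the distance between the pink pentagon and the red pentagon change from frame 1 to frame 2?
+4.2

Distance in frame 1: 5.2. Distance in frame 2: 9.4.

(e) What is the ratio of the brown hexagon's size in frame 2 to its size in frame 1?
0.7×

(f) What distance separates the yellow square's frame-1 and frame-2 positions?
1.9

The yellow square moved from (11.7, 6.6) to (12.8, 5.1), a distance of √(1.1² + 1.5²) ≈ 1.9.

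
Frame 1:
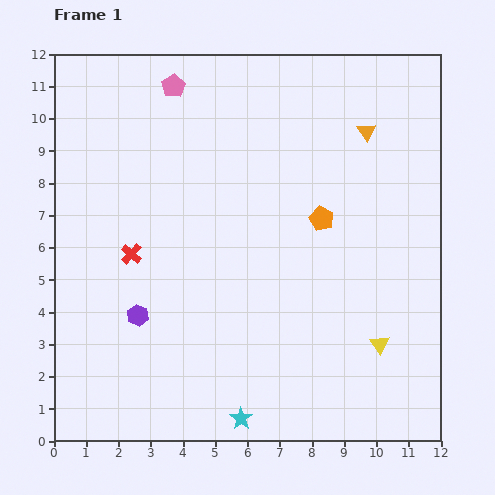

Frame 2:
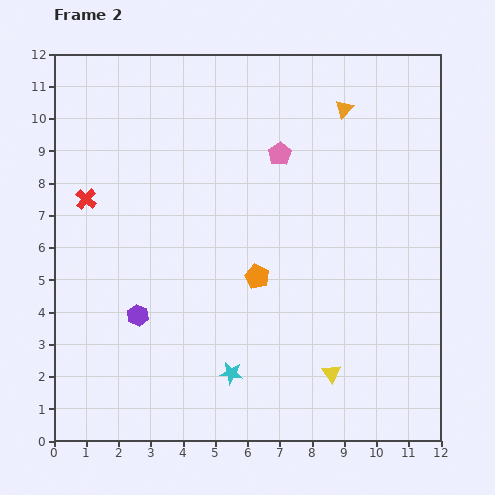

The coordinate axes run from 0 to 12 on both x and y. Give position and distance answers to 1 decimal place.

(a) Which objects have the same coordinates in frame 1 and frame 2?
the purple hexagon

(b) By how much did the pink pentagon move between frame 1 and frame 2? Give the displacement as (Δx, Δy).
(3.3, -2.1)

The pink pentagon was at (3.7, 11.0) in frame 1 and (7.0, 8.9) in frame 2.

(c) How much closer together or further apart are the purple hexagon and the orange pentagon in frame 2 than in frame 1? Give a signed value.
-2.5

Distance in frame 1: 6.4. Distance in frame 2: 3.9.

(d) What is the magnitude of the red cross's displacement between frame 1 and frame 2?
2.2

The red cross moved from (2.4, 5.8) to (1.0, 7.5), a distance of √(1.4² + 1.7²) ≈ 2.2.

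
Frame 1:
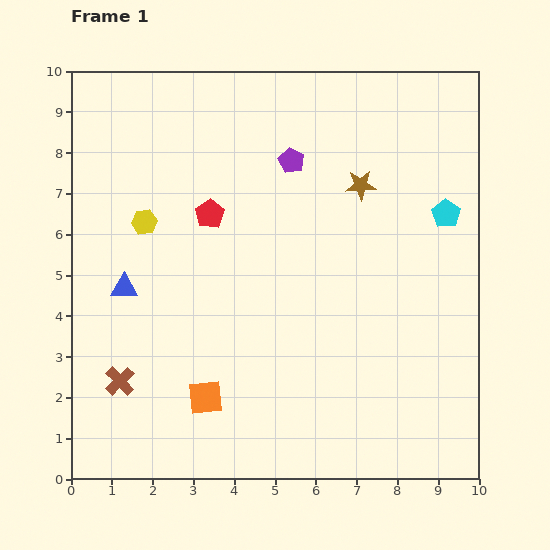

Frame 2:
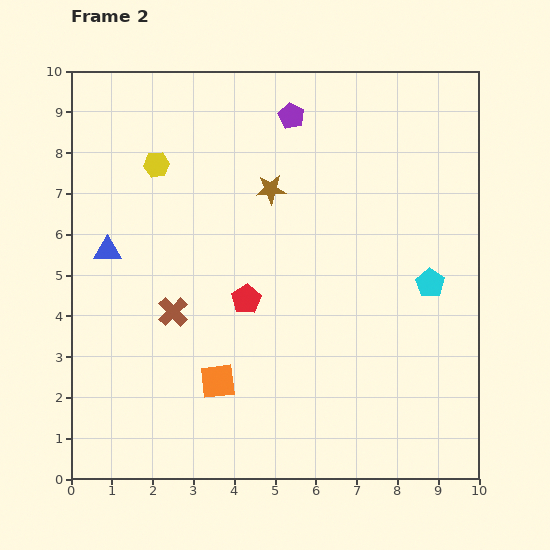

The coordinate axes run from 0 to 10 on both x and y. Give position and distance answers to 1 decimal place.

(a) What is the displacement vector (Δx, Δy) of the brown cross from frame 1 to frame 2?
(1.3, 1.7)

The brown cross was at (1.2, 2.4) in frame 1 and (2.5, 4.1) in frame 2.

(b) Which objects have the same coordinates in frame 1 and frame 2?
none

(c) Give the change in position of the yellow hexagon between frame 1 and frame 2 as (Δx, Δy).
(0.3, 1.4)

The yellow hexagon was at (1.8, 6.3) in frame 1 and (2.1, 7.7) in frame 2.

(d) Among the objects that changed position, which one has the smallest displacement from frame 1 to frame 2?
the orange square

(moved 0.5)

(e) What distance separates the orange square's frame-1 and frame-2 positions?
0.5

The orange square moved from (3.3, 2.0) to (3.6, 2.4), a distance of √(0.3² + 0.4²) ≈ 0.5.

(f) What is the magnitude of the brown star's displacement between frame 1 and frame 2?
2.2

The brown star moved from (7.1, 7.2) to (4.9, 7.1), a distance of √(2.2² + 0.1²) ≈ 2.2.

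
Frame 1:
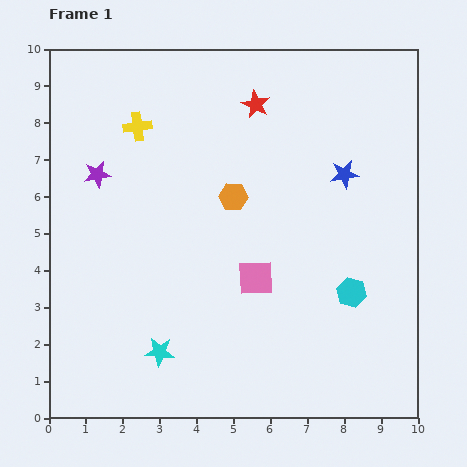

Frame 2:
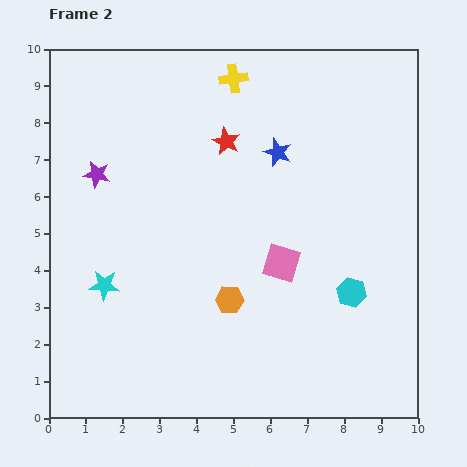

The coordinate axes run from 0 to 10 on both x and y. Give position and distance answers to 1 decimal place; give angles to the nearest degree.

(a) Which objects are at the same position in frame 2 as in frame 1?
the cyan hexagon, the purple star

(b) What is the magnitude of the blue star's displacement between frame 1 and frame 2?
1.9

The blue star moved from (8.0, 6.6) to (6.2, 7.2), a distance of √(1.8² + 0.6²) ≈ 1.9.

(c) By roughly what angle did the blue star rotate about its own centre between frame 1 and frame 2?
30° clockwise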